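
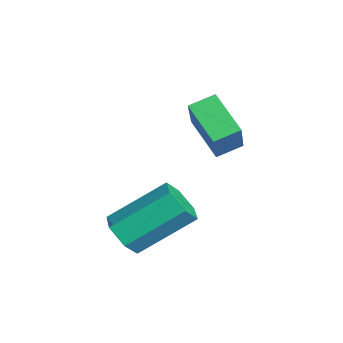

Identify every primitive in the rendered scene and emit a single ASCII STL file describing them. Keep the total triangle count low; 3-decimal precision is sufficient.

solid 
facet normal -0.621 0.172 -0.765
outer loop
vertex -2.453 1.9 0.099
vertex -2.597 2.714 0.399
vertex -1.295 2.409 -0.726
endloop
endfacet
facet normal 0.164 -0.926 -0.341
outer loop
vertex -0.203 2.106 0.621
vertex -2.453 1.9 0.099
vertex -1.295 2.409 -0.726
endloop
endfacet
facet normal -0.620 0.173 -0.765
outer loop
vertex -1.295 2.409 -0.726
vertex -2.597 2.714 0.399
vertex -1.439 3.224 -0.425
endloop
endfacet
facet normal 0.767 0.337 -0.546
outer loop
vertex -1.439 3.224 -0.425
vertex -0.203 2.106 0.621
vertex -1.295 2.409 -0.726
endloop
endfacet
facet normal -0.767 -0.337 0.546
outer loop
vertex -2.453 1.9 0.099
vertex -1.505 2.411 1.746
vertex -2.597 2.714 0.399
endloop
endfacet
facet normal 0.164 -0.925 -0.342
outer loop
vertex -1.361 1.596 1.445
vertex -2.453 1.9 0.099
vertex -0.203 2.106 0.621
endloop
endfacet
facet normal -0.767 -0.337 0.546
outer loop
vertex -1.361 1.596 1.445
vertex -1.505 2.411 1.746
vertex -2.453 1.9 0.099
endloop
endfacet
facet normal -0.165 0.925 0.342
outer loop
vertex -2.597 2.714 0.399
vertex -1.505 2.411 1.746
vertex -1.439 3.224 -0.425
endloop
endfacet
facet normal 0.767 0.337 -0.546
outer loop
vertex -0.347 2.92 0.921
vertex -0.203 2.106 0.621
vertex -1.439 3.224 -0.425
endloop
endfacet
facet normal -0.163 0.926 0.342
outer loop
vertex -1.439 3.224 -0.425
vertex -1.505 2.411 1.746
vertex -0.347 2.92 0.921
endloop
endfacet
facet normal 0.620 -0.172 0.765
outer loop
vertex -0.347 2.92 0.921
vertex -1.361 1.596 1.445
vertex -0.203 2.106 0.621
endloop
endfacet
facet normal 0.621 -0.173 0.765
outer loop
vertex -1.505 2.411 1.746
vertex -1.361 1.596 1.445
vertex -0.347 2.92 0.921
endloop
endfacet
facet normal 0.023 -0.816 -0.577
outer loop
vertex 1.769 -0.35 -2.332
vertex 1.323 -0.699 -1.856
vertex 1.035 -0.311 -2.416
endloop
endfacet
facet normal 0.123 0.575 -0.809
outer loop
vertex 1.769 -0.35 -2.332
vertex 1.035 -0.311 -2.416
vertex 1.723 1.308 -1.16
endloop
endfacet
facet normal 0.124 0.575 -0.809
outer loop
vertex 1.723 1.308 -1.16
vertex 1.035 -0.311 -2.416
vertex 0.989 1.347 -1.245
endloop
endfacet
facet normal -0.023 0.817 0.577
outer loop
vertex 1.723 1.308 -1.16
vertex 0.989 1.347 -1.245
vertex 1.277 0.959 -0.684
endloop
endfacet
facet normal 0.023 -0.816 -0.577
outer loop
vertex 1.035 -0.311 -2.416
vertex 1.323 -0.699 -1.856
vertex 0.589 -0.66 -1.94
endloop
endfacet
facet normal -0.798 0.333 -0.503
outer loop
vertex 1.035 -0.311 -2.416
vertex 0.589 -0.66 -1.94
vertex 0.989 1.347 -1.245
endloop
endfacet
facet normal -0.798 0.333 -0.503
outer loop
vertex 0.989 1.347 -1.245
vertex 0.589 -0.66 -1.94
vertex 0.543 0.998 -0.769
endloop
endfacet
facet normal -0.023 0.817 0.577
outer loop
vertex 0.989 1.347 -1.245
vertex 0.543 0.998 -0.769
vertex 1.277 0.959 -0.684
endloop
endfacet
facet normal 0.023 -0.816 -0.577
outer loop
vertex 0.589 -0.66 -1.94
vertex 1.323 -0.699 -1.856
vertex 0.877 -1.048 -1.38
endloop
endfacet
facet normal -0.921 -0.242 0.306
outer loop
vertex 0.589 -0.66 -1.94
vertex 0.877 -1.048 -1.38
vertex 0.543 0.998 -0.769
endloop
endfacet
facet normal -0.921 -0.242 0.306
outer loop
vertex 0.543 0.998 -0.769
vertex 0.877 -1.048 -1.38
vertex 0.831 0.61 -0.208
endloop
endfacet
facet normal -0.023 0.817 0.577
outer loop
vertex 0.543 0.998 -0.769
vertex 0.831 0.61 -0.208
vertex 1.277 0.959 -0.684
endloop
endfacet
facet normal 0.023 -0.817 -0.577
outer loop
vertex 0.877 -1.048 -1.38
vertex 1.323 -0.699 -1.856
vertex 1.611 -1.087 -1.295
endloop
endfacet
facet normal -0.124 -0.575 0.809
outer loop
vertex 0.877 -1.048 -1.38
vertex 1.611 -1.087 -1.295
vertex 0.831 0.61 -0.208
endloop
endfacet
facet normal -0.123 -0.575 0.809
outer loop
vertex 0.831 0.61 -0.208
vertex 1.611 -1.087 -1.295
vertex 1.565 0.571 -0.124
endloop
endfacet
facet normal -0.023 0.816 0.577
outer loop
vertex 0.831 0.61 -0.208
vertex 1.565 0.571 -0.124
vertex 1.277 0.959 -0.684
endloop
endfacet
facet normal 0.023 -0.817 -0.577
outer loop
vertex 1.611 -1.087 -1.295
vertex 1.323 -0.699 -1.856
vertex 2.057 -0.738 -1.771
endloop
endfacet
facet normal 0.798 -0.333 0.503
outer loop
vertex 1.611 -1.087 -1.295
vertex 2.057 -0.738 -1.771
vertex 1.565 0.571 -0.124
endloop
endfacet
facet normal 0.798 -0.333 0.503
outer loop
vertex 1.565 0.571 -0.124
vertex 2.057 -0.738 -1.771
vertex 2.011 0.92 -0.6
endloop
endfacet
facet normal -0.023 0.816 0.577
outer loop
vertex 1.565 0.571 -0.124
vertex 2.011 0.92 -0.6
vertex 1.277 0.959 -0.684
endloop
endfacet
facet normal 0.023 -0.817 -0.577
outer loop
vertex 2.057 -0.738 -1.771
vertex 1.323 -0.699 -1.856
vertex 1.769 -0.35 -2.332
endloop
endfacet
facet normal 0.921 0.242 -0.306
outer loop
vertex 2.057 -0.738 -1.771
vertex 1.769 -0.35 -2.332
vertex 2.011 0.92 -0.6
endloop
endfacet
facet normal 0.921 0.242 -0.306
outer loop
vertex 2.011 0.92 -0.6
vertex 1.769 -0.35 -2.332
vertex 1.723 1.308 -1.16
endloop
endfacet
facet normal -0.023 0.816 0.577
outer loop
vertex 2.011 0.92 -0.6
vertex 1.723 1.308 -1.16
vertex 1.277 0.959 -0.684
endloop
endfacet

endsolid


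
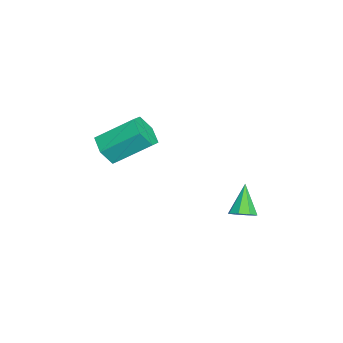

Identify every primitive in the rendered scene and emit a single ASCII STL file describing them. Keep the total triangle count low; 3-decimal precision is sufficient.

solid 
facet normal 0.622 -0.015 -0.783
outer loop
vertex 4.556 3.388 -0.127
vertex 4.107 3.519 -0.486
vertex 4.501 3.833 -0.179
endloop
endfacet
facet normal 0.510 0.162 0.845
outer loop
vertex 4.556 3.388 -0.127
vertex 4.501 3.833 -0.179
vertex 3.193 3.541 0.666
endloop
endfacet
facet normal 0.622 -0.015 -0.783
outer loop
vertex 4.501 3.833 -0.179
vertex 4.107 3.519 -0.486
vertex 4.215 4.095 -0.411
endloop
endfacet
facet normal 0.217 0.769 0.601
outer loop
vertex 4.501 3.833 -0.179
vertex 4.215 4.095 -0.411
vertex 3.193 3.541 0.666
endloop
endfacet
facet normal 0.621 -0.014 -0.784
outer loop
vertex 4.215 4.095 -0.411
vertex 4.107 3.519 -0.486
vertex 3.865 4.019 -0.687
endloop
endfacet
facet normal -0.331 0.929 0.164
outer loop
vertex 4.215 4.095 -0.411
vertex 3.865 4.019 -0.687
vertex 3.193 3.541 0.666
endloop
endfacet
facet normal 0.621 -0.015 -0.784
outer loop
vertex 3.865 4.019 -0.687
vertex 4.107 3.519 -0.486
vertex 3.657 3.651 -0.845
endloop
endfacet
facet normal -0.810 0.548 -0.209
outer loop
vertex 3.865 4.019 -0.687
vertex 3.657 3.651 -0.845
vertex 3.193 3.541 0.666
endloop
endfacet
facet normal 0.621 -0.013 -0.784
outer loop
vertex 3.657 3.651 -0.845
vertex 4.107 3.519 -0.486
vertex 3.713 3.206 -0.793
endloop
endfacet
facet normal -0.941 -0.154 -0.300
outer loop
vertex 3.657 3.651 -0.845
vertex 3.713 3.206 -0.793
vertex 3.193 3.541 0.666
endloop
endfacet
facet normal 0.622 -0.015 -0.783
outer loop
vertex 3.713 3.206 -0.793
vertex 4.107 3.519 -0.486
vertex 3.999 2.944 -0.561
endloop
endfacet
facet normal -0.649 -0.759 -0.057
outer loop
vertex 3.713 3.206 -0.793
vertex 3.999 2.944 -0.561
vertex 3.193 3.541 0.666
endloop
endfacet
facet normal 0.622 -0.015 -0.783
outer loop
vertex 3.999 2.944 -0.561
vertex 4.107 3.519 -0.486
vertex 4.348 3.02 -0.285
endloop
endfacet
facet normal -0.101 -0.919 0.381
outer loop
vertex 3.999 2.944 -0.561
vertex 4.348 3.02 -0.285
vertex 3.193 3.541 0.666
endloop
endfacet
facet normal 0.622 -0.015 -0.783
outer loop
vertex 4.348 3.02 -0.285
vertex 4.107 3.519 -0.486
vertex 4.556 3.388 -0.127
endloop
endfacet
facet normal 0.378 -0.537 0.754
outer loop
vertex 4.348 3.02 -0.285
vertex 4.556 3.388 -0.127
vertex 3.193 3.541 0.666
endloop
endfacet
facet normal 0.080 -0.816 -0.572
outer loop
vertex 3.286 -2.134 2.174
vertex 2.526 -1.981 1.85
vertex 3.211 -1.659 1.486
endloop
endfacet
facet normal 0.993 0.117 -0.027
outer loop
vertex 3.286 -2.134 2.174
vertex 3.211 -1.659 1.486
vertex 3.133 -0.591 3.255
endloop
endfacet
facet normal 0.993 0.116 -0.026
outer loop
vertex 3.133 -0.591 3.255
vertex 3.211 -1.659 1.486
vertex 3.059 -0.116 2.566
endloop
endfacet
facet normal -0.081 0.816 0.572
outer loop
vertex 3.133 -0.591 3.255
vertex 3.059 -0.116 2.566
vertex 2.374 -0.439 2.93
endloop
endfacet
facet normal 0.080 -0.817 -0.572
outer loop
vertex 3.211 -1.659 1.486
vertex 2.526 -1.981 1.85
vertex 2.452 -1.506 1.161
endloop
endfacet
facet normal 0.420 0.548 -0.723
outer loop
vertex 3.211 -1.659 1.486
vertex 2.452 -1.506 1.161
vertex 3.059 -0.116 2.566
endloop
endfacet
facet normal 0.419 0.549 -0.724
outer loop
vertex 3.059 -0.116 2.566
vertex 2.452 -1.506 1.161
vertex 2.299 0.037 2.242
endloop
endfacet
facet normal -0.080 0.816 0.573
outer loop
vertex 3.059 -0.116 2.566
vertex 2.299 0.037 2.242
vertex 2.374 -0.439 2.93
endloop
endfacet
facet normal 0.081 -0.816 -0.572
outer loop
vertex 2.452 -1.506 1.161
vertex 2.526 -1.981 1.85
vertex 1.767 -1.829 1.525
endloop
endfacet
facet normal -0.573 0.431 -0.697
outer loop
vertex 2.452 -1.506 1.161
vertex 1.767 -1.829 1.525
vertex 2.299 0.037 2.242
endloop
endfacet
facet normal -0.573 0.431 -0.697
outer loop
vertex 2.299 0.037 2.242
vertex 1.767 -1.829 1.525
vertex 1.614 -0.286 2.606
endloop
endfacet
facet normal -0.080 0.816 0.573
outer loop
vertex 2.299 0.037 2.242
vertex 1.614 -0.286 2.606
vertex 2.374 -0.439 2.93
endloop
endfacet
facet normal 0.081 -0.816 -0.572
outer loop
vertex 1.767 -1.829 1.525
vertex 2.526 -1.981 1.85
vertex 1.841 -2.304 2.214
endloop
endfacet
facet normal -0.993 -0.117 0.026
outer loop
vertex 1.767 -1.829 1.525
vertex 1.841 -2.304 2.214
vertex 1.614 -0.286 2.606
endloop
endfacet
facet normal -0.993 -0.117 0.027
outer loop
vertex 1.614 -0.286 2.606
vertex 1.841 -2.304 2.214
vertex 1.689 -0.761 3.294
endloop
endfacet
facet normal -0.080 0.816 0.572
outer loop
vertex 1.614 -0.286 2.606
vertex 1.689 -0.761 3.294
vertex 2.374 -0.439 2.93
endloop
endfacet
facet normal 0.080 -0.816 -0.573
outer loop
vertex 1.841 -2.304 2.214
vertex 2.526 -1.981 1.85
vertex 2.601 -2.457 2.538
endloop
endfacet
facet normal -0.419 -0.548 0.724
outer loop
vertex 1.841 -2.304 2.214
vertex 2.601 -2.457 2.538
vertex 1.689 -0.761 3.294
endloop
endfacet
facet normal -0.420 -0.548 0.723
outer loop
vertex 1.689 -0.761 3.294
vertex 2.601 -2.457 2.538
vertex 2.448 -0.914 3.619
endloop
endfacet
facet normal -0.080 0.817 0.572
outer loop
vertex 1.689 -0.761 3.294
vertex 2.448 -0.914 3.619
vertex 2.374 -0.439 2.93
endloop
endfacet
facet normal 0.080 -0.816 -0.573
outer loop
vertex 2.601 -2.457 2.538
vertex 2.526 -1.981 1.85
vertex 3.286 -2.134 2.174
endloop
endfacet
facet normal 0.573 -0.431 0.697
outer loop
vertex 2.601 -2.457 2.538
vertex 3.286 -2.134 2.174
vertex 2.448 -0.914 3.619
endloop
endfacet
facet normal 0.573 -0.431 0.697
outer loop
vertex 2.448 -0.914 3.619
vertex 3.286 -2.134 2.174
vertex 3.133 -0.591 3.255
endloop
endfacet
facet normal -0.081 0.816 0.572
outer loop
vertex 2.448 -0.914 3.619
vertex 3.133 -0.591 3.255
vertex 2.374 -0.439 2.93
endloop
endfacet

endsolid


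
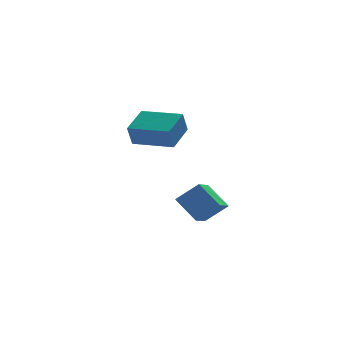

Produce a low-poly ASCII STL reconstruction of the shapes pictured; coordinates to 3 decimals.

solid 
facet normal -0.463 -0.797 0.388
outer loop
vertex 1.219 -1.675 1.592
vertex 0.229 -1.518 0.734
vertex 1.913 -2.545 0.632
endloop
endfacet
facet normal 0.750 -0.119 0.650
outer loop
vertex 2.611 -1.342 0.046
vertex 1.219 -1.675 1.592
vertex 1.913 -2.545 0.632
endloop
endfacet
facet normal -0.462 -0.797 0.389
outer loop
vertex 1.913 -2.545 0.632
vertex 0.229 -1.518 0.734
vertex 0.922 -2.389 -0.226
endloop
endfacet
facet normal 0.472 -0.592 -0.653
outer loop
vertex 0.922 -2.389 -0.226
vertex 2.611 -1.342 0.046
vertex 1.913 -2.545 0.632
endloop
endfacet
facet normal -0.472 0.592 0.653
outer loop
vertex 1.219 -1.675 1.592
vertex 0.927 -0.315 0.148
vertex 0.229 -1.518 0.734
endloop
endfacet
facet normal 0.750 -0.119 0.650
outer loop
vertex 1.918 -0.471 1.006
vertex 1.219 -1.675 1.592
vertex 2.611 -1.342 0.046
endloop
endfacet
facet normal -0.472 0.592 0.653
outer loop
vertex 1.918 -0.471 1.006
vertex 0.927 -0.315 0.148
vertex 1.219 -1.675 1.592
endloop
endfacet
facet normal -0.751 0.119 -0.650
outer loop
vertex 0.229 -1.518 0.734
vertex 0.927 -0.315 0.148
vertex 0.922 -2.389 -0.226
endloop
endfacet
facet normal 0.472 -0.592 -0.653
outer loop
vertex 1.621 -1.185 -0.812
vertex 2.611 -1.342 0.046
vertex 0.922 -2.389 -0.226
endloop
endfacet
facet normal -0.750 0.119 -0.650
outer loop
vertex 0.922 -2.389 -0.226
vertex 0.927 -0.315 0.148
vertex 1.621 -1.185 -0.812
endloop
endfacet
facet normal 0.463 0.797 -0.389
outer loop
vertex 1.621 -1.185 -0.812
vertex 1.918 -0.471 1.006
vertex 2.611 -1.342 0.046
endloop
endfacet
facet normal 0.462 0.797 -0.389
outer loop
vertex 0.927 -0.315 0.148
vertex 1.918 -0.471 1.006
vertex 1.621 -1.185 -0.812
endloop
endfacet
facet normal -0.790 0.611 -0.048
outer loop
vertex -0.862 3.267 3.319
vertex 0.053 4.495 3.906
vertex -0.572 3.559 2.256
endloop
endfacet
facet normal -0.558 -0.749 -0.358
outer loop
vertex 1.047 2.305 2.354
vertex -0.862 3.267 3.319
vertex -0.572 3.559 2.256
endloop
endfacet
facet normal -0.790 0.611 -0.048
outer loop
vertex -0.572 3.559 2.256
vertex 0.053 4.495 3.906
vertex 0.343 4.787 2.842
endloop
endfacet
facet normal 0.254 0.256 -0.933
outer loop
vertex 0.343 4.787 2.842
vertex 1.047 2.305 2.354
vertex -0.572 3.559 2.256
endloop
endfacet
facet normal -0.255 -0.256 0.933
outer loop
vertex -0.862 3.267 3.319
vertex 1.672 3.241 4.004
vertex 0.053 4.495 3.906
endloop
endfacet
facet normal -0.558 -0.749 -0.358
outer loop
vertex 0.757 2.013 3.418
vertex -0.862 3.267 3.319
vertex 1.047 2.305 2.354
endloop
endfacet
facet normal -0.255 -0.255 0.933
outer loop
vertex 0.757 2.013 3.418
vertex 1.672 3.241 4.004
vertex -0.862 3.267 3.319
endloop
endfacet
facet normal 0.558 0.749 0.358
outer loop
vertex 0.053 4.495 3.906
vertex 1.672 3.241 4.004
vertex 0.343 4.787 2.842
endloop
endfacet
facet normal 0.255 0.256 -0.933
outer loop
vertex 1.962 3.533 2.941
vertex 1.047 2.305 2.354
vertex 0.343 4.787 2.842
endloop
endfacet
facet normal 0.558 0.749 0.358
outer loop
vertex 0.343 4.787 2.842
vertex 1.672 3.241 4.004
vertex 1.962 3.533 2.941
endloop
endfacet
facet normal 0.790 -0.611 0.048
outer loop
vertex 1.962 3.533 2.941
vertex 0.757 2.013 3.418
vertex 1.047 2.305 2.354
endloop
endfacet
facet normal 0.790 -0.611 0.048
outer loop
vertex 1.672 3.241 4.004
vertex 0.757 2.013 3.418
vertex 1.962 3.533 2.941
endloop
endfacet

endsolid


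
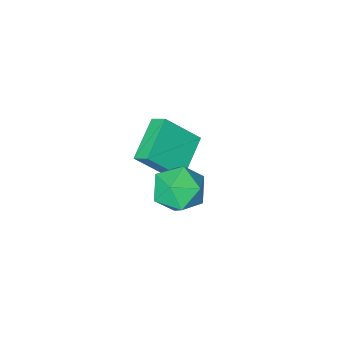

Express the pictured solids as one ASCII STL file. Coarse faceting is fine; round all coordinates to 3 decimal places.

solid 
facet normal 0.278 0.833 0.479
outer loop
vertex 1.732 1.779 1.437
vertex 0.829 1.652 2.182
vertex 1.871 1.162 2.43
endloop
endfacet
facet normal 0.843 0.502 0.194
outer loop
vertex 1.732 1.779 1.437
vertex 1.871 1.162 2.43
vertex 2.337 0.769 1.423
endloop
endfacet
facet normal 0.736 0.448 -0.508
outer loop
vertex 1.732 1.779 1.437
vertex 2.337 0.769 1.423
vertex 1.584 1.017 0.552
endloop
endfacet
facet normal 0.104 0.745 -0.659
outer loop
vertex 1.732 1.779 1.437
vertex 1.584 1.017 0.552
vertex 0.652 1.562 1.021
endloop
endfacet
facet normal -0.179 0.983 -0.049
outer loop
vertex 1.732 1.779 1.437
vertex 0.652 1.562 1.021
vertex 0.829 1.652 2.182
endloop
endfacet
facet normal 0.871 -0.158 0.465
outer loop
vertex 2.337 0.769 1.423
vertex 1.871 1.162 2.43
vertex 1.808 0.018 2.159
endloop
endfacet
facet normal -0.043 0.377 0.925
outer loop
vertex 1.871 1.162 2.43
vertex 0.829 1.652 2.182
vertex 0.876 0.563 2.628
endloop
endfacet
facet normal -0.781 0.620 0.071
outer loop
vertex 0.829 1.652 2.182
vertex 0.652 1.562 1.021
vertex 0.123 0.811 1.757
endloop
endfacet
facet normal -0.324 0.235 -0.916
outer loop
vertex 0.652 1.562 1.021
vertex 1.584 1.017 0.552
vertex 0.589 0.418 0.75
endloop
endfacet
facet normal 0.698 -0.246 -0.673
outer loop
vertex 1.584 1.017 0.552
vertex 2.337 0.769 1.423
vertex 1.631 -0.072 0.998
endloop
endfacet
facet normal -0.104 -0.745 0.659
outer loop
vertex 0.728 -0.199 1.743
vertex 1.808 0.018 2.159
vertex 0.876 0.563 2.628
endloop
endfacet
facet normal -0.736 -0.448 0.508
outer loop
vertex 0.728 -0.199 1.743
vertex 0.876 0.563 2.628
vertex 0.123 0.811 1.757
endloop
endfacet
facet normal -0.843 -0.502 -0.194
outer loop
vertex 0.728 -0.199 1.743
vertex 0.123 0.811 1.757
vertex 0.589 0.418 0.75
endloop
endfacet
facet normal -0.278 -0.833 -0.479
outer loop
vertex 0.728 -0.199 1.743
vertex 0.589 0.418 0.75
vertex 1.631 -0.072 0.998
endloop
endfacet
facet normal 0.179 -0.983 0.049
outer loop
vertex 0.728 -0.199 1.743
vertex 1.631 -0.072 0.998
vertex 1.808 0.018 2.159
endloop
endfacet
facet normal 0.324 -0.235 0.916
outer loop
vertex 0.876 0.563 2.628
vertex 1.808 0.018 2.159
vertex 1.871 1.162 2.43
endloop
endfacet
facet normal -0.698 0.246 0.673
outer loop
vertex 0.123 0.811 1.757
vertex 0.876 0.563 2.628
vertex 0.829 1.652 2.182
endloop
endfacet
facet normal -0.871 0.158 -0.465
outer loop
vertex 0.589 0.418 0.75
vertex 0.123 0.811 1.757
vertex 0.652 1.562 1.021
endloop
endfacet
facet normal 0.043 -0.377 -0.925
outer loop
vertex 1.631 -0.072 0.998
vertex 0.589 0.418 0.75
vertex 1.584 1.017 0.552
endloop
endfacet
facet normal 0.781 -0.620 -0.071
outer loop
vertex 1.808 0.018 2.159
vertex 1.631 -0.072 0.998
vertex 2.337 0.769 1.423
endloop
endfacet
facet normal -0.628 0.318 -0.710
outer loop
vertex -2.515 -3.498 -1.187
vertex -0.97 -2.393 -2.06
vertex -2.297 -4.206 -1.697
endloop
endfacet
facet normal -0.739 -0.528 0.418
outer loop
vertex -0.99 -4.867 -0.22
vertex -2.515 -3.498 -1.187
vertex -2.297 -4.206 -1.697
endloop
endfacet
facet normal -0.628 0.318 -0.710
outer loop
vertex -2.297 -4.206 -1.697
vertex -0.97 -2.393 -2.06
vertex -0.752 -3.102 -2.57
endloop
endfacet
facet normal 0.242 -0.787 -0.567
outer loop
vertex -0.752 -3.102 -2.57
vertex -0.99 -4.867 -0.22
vertex -2.297 -4.206 -1.697
endloop
endfacet
facet normal -0.243 0.787 0.567
outer loop
vertex -2.515 -3.498 -1.187
vertex 0.337 -3.054 -0.583
vertex -0.97 -2.393 -2.06
endloop
endfacet
facet normal -0.739 -0.528 0.418
outer loop
vertex -1.208 -4.158 0.29
vertex -2.515 -3.498 -1.187
vertex -0.99 -4.867 -0.22
endloop
endfacet
facet normal -0.243 0.788 0.567
outer loop
vertex -1.208 -4.158 0.29
vertex 0.337 -3.054 -0.583
vertex -2.515 -3.498 -1.187
endloop
endfacet
facet normal 0.739 0.528 -0.418
outer loop
vertex -0.97 -2.393 -2.06
vertex 0.337 -3.054 -0.583
vertex -0.752 -3.102 -2.57
endloop
endfacet
facet normal 0.243 -0.787 -0.567
outer loop
vertex 0.555 -3.762 -1.093
vertex -0.99 -4.867 -0.22
vertex -0.752 -3.102 -2.57
endloop
endfacet
facet normal 0.739 0.529 -0.418
outer loop
vertex -0.752 -3.102 -2.57
vertex 0.337 -3.054 -0.583
vertex 0.555 -3.762 -1.093
endloop
endfacet
facet normal 0.628 -0.318 0.710
outer loop
vertex 0.555 -3.762 -1.093
vertex -1.208 -4.158 0.29
vertex -0.99 -4.867 -0.22
endloop
endfacet
facet normal 0.628 -0.318 0.710
outer loop
vertex 0.337 -3.054 -0.583
vertex -1.208 -4.158 0.29
vertex 0.555 -3.762 -1.093
endloop
endfacet

endsolid


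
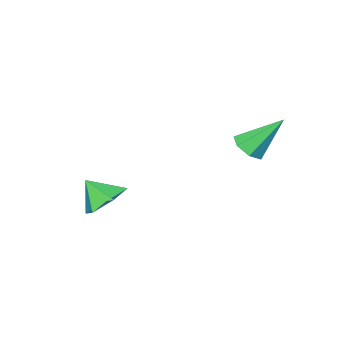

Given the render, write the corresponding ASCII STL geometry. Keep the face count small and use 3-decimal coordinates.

solid 
facet normal -0.324 0.600 -0.732
outer loop
vertex 2.145 -3.785 -4.298
vertex 1.448 -3.357 -3.639
vertex 2.41 -2.945 -3.727
endloop
endfacet
facet normal 0.934 -0.349 0.080
outer loop
vertex 2.145 -3.785 -4.298
vertex 2.41 -2.945 -3.727
vertex 1.872 -4.143 -2.681
endloop
endfacet
facet normal -0.324 0.600 -0.732
outer loop
vertex 2.41 -2.945 -3.727
vertex 1.448 -3.357 -3.639
vertex 1.714 -2.517 -3.068
endloop
endfacet
facet normal 0.739 0.223 0.636
outer loop
vertex 2.41 -2.945 -3.727
vertex 1.714 -2.517 -3.068
vertex 1.872 -4.143 -2.681
endloop
endfacet
facet normal -0.323 0.600 -0.732
outer loop
vertex 1.714 -2.517 -3.068
vertex 1.448 -3.357 -3.639
vertex 0.752 -2.929 -2.981
endloop
endfacet
facet normal -0.011 0.231 0.973
outer loop
vertex 1.714 -2.517 -3.068
vertex 0.752 -2.929 -2.981
vertex 1.872 -4.143 -2.681
endloop
endfacet
facet normal -0.323 0.600 -0.732
outer loop
vertex 0.752 -2.929 -2.981
vertex 1.448 -3.357 -3.639
vertex 0.486 -3.769 -3.552
endloop
endfacet
facet normal -0.564 -0.334 0.755
outer loop
vertex 0.752 -2.929 -2.981
vertex 0.486 -3.769 -3.552
vertex 1.872 -4.143 -2.681
endloop
endfacet
facet normal -0.323 0.600 -0.732
outer loop
vertex 0.486 -3.769 -3.552
vertex 1.448 -3.357 -3.639
vertex 1.183 -4.197 -4.211
endloop
endfacet
facet normal -0.370 -0.908 0.199
outer loop
vertex 0.486 -3.769 -3.552
vertex 1.183 -4.197 -4.211
vertex 1.872 -4.143 -2.681
endloop
endfacet
facet normal -0.323 0.600 -0.732
outer loop
vertex 1.183 -4.197 -4.211
vertex 1.448 -3.357 -3.639
vertex 2.145 -3.785 -4.298
endloop
endfacet
facet normal 0.379 -0.915 -0.139
outer loop
vertex 1.183 -4.197 -4.211
vertex 2.145 -3.785 -4.298
vertex 1.872 -4.143 -2.681
endloop
endfacet
facet normal 0.472 -0.434 -0.767
outer loop
vertex -1.405 0.817 0.826
vertex -1.752 1.281 0.35
vertex -1.096 1.376 0.7
endloop
endfacet
facet normal 0.551 -0.118 0.826
outer loop
vertex -1.405 0.817 0.826
vertex -1.096 1.376 0.7
vertex -2.688 2.139 1.87
endloop
endfacet
facet normal 0.472 -0.433 -0.768
outer loop
vertex -1.096 1.376 0.7
vertex -1.752 1.281 0.35
vertex -1.281 1.864 0.311
endloop
endfacet
facet normal 0.637 0.614 0.467
outer loop
vertex -1.096 1.376 0.7
vertex -1.281 1.864 0.311
vertex -2.688 2.139 1.87
endloop
endfacet
facet normal 0.472 -0.433 -0.768
outer loop
vertex -1.281 1.864 0.311
vertex -1.752 1.281 0.35
vertex -1.821 1.913 -0.049
endloop
endfacet
facet normal 0.129 0.990 -0.058
outer loop
vertex -1.281 1.864 0.311
vertex -1.821 1.913 -0.049
vertex -2.688 2.139 1.87
endloop
endfacet
facet normal 0.472 -0.433 -0.768
outer loop
vertex -1.821 1.913 -0.049
vertex -1.752 1.281 0.35
vertex -2.309 1.486 -0.108
endloop
endfacet
facet normal -0.592 0.725 -0.353
outer loop
vertex -1.821 1.913 -0.049
vertex -2.309 1.486 -0.108
vertex -2.688 2.139 1.87
endloop
endfacet
facet normal 0.472 -0.433 -0.768
outer loop
vertex -2.309 1.486 -0.108
vertex -1.752 1.281 0.35
vertex -2.378 0.905 0.177
endloop
endfacet
facet normal -0.981 0.021 -0.195
outer loop
vertex -2.309 1.486 -0.108
vertex -2.378 0.905 0.177
vertex -2.688 2.139 1.87
endloop
endfacet
facet normal 0.472 -0.434 -0.767
outer loop
vertex -2.378 0.905 0.177
vertex -1.752 1.281 0.35
vertex -1.975 0.608 0.593
endloop
endfacet
facet normal -0.746 -0.596 0.298
outer loop
vertex -2.378 0.905 0.177
vertex -1.975 0.608 0.593
vertex -2.688 2.139 1.87
endloop
endfacet
facet normal 0.473 -0.434 -0.767
outer loop
vertex -1.975 0.608 0.593
vertex -1.752 1.281 0.35
vertex -1.405 0.817 0.826
endloop
endfacet
facet normal -0.066 -0.657 0.751
outer loop
vertex -1.975 0.608 0.593
vertex -1.405 0.817 0.826
vertex -2.688 2.139 1.87
endloop
endfacet

endsolid


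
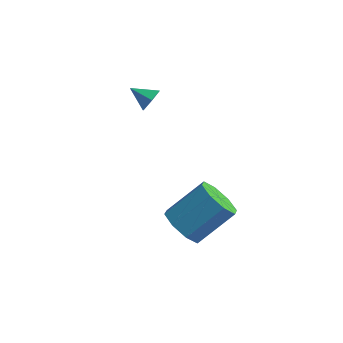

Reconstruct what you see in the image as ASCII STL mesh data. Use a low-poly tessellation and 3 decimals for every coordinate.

solid 
facet normal 0.886 0.069 -0.460
outer loop
vertex -2.496 4.126 3.883
vertex -2.79 3.889 3.281
vertex -2.773 4.586 3.418
endloop
endfacet
facet normal -0.203 0.633 0.747
outer loop
vertex -2.496 4.126 3.883
vertex -2.773 4.586 3.418
vertex -3.79 3.811 3.799
endloop
endfacet
facet normal 0.886 0.068 -0.458
outer loop
vertex -2.773 4.586 3.418
vertex -2.79 3.889 3.281
vertex -3.066 4.35 2.816
endloop
endfacet
facet normal -0.609 0.793 -0.014
outer loop
vertex -2.773 4.586 3.418
vertex -3.066 4.35 2.816
vertex -3.79 3.811 3.799
endloop
endfacet
facet normal 0.886 0.068 -0.458
outer loop
vertex -3.066 4.35 2.816
vertex -2.79 3.889 3.281
vertex -3.083 3.653 2.679
endloop
endfacet
facet normal -0.831 0.127 -0.542
outer loop
vertex -3.066 4.35 2.816
vertex -3.083 3.653 2.679
vertex -3.79 3.811 3.799
endloop
endfacet
facet normal 0.886 0.071 -0.459
outer loop
vertex -3.083 3.653 2.679
vertex -2.79 3.889 3.281
vertex -2.806 3.193 3.143
endloop
endfacet
facet normal -0.645 -0.699 -0.308
outer loop
vertex -3.083 3.653 2.679
vertex -2.806 3.193 3.143
vertex -3.79 3.811 3.799
endloop
endfacet
facet normal 0.886 0.071 -0.459
outer loop
vertex -2.806 3.193 3.143
vertex -2.79 3.889 3.281
vertex -2.513 3.429 3.745
endloop
endfacet
facet normal -0.238 -0.859 0.453
outer loop
vertex -2.806 3.193 3.143
vertex -2.513 3.429 3.745
vertex -3.79 3.811 3.799
endloop
endfacet
facet normal 0.885 0.069 -0.460
outer loop
vertex -2.513 3.429 3.745
vertex -2.79 3.889 3.281
vertex -2.496 4.126 3.883
endloop
endfacet
facet normal -0.016 -0.194 0.981
outer loop
vertex -2.513 3.429 3.745
vertex -2.496 4.126 3.883
vertex -3.79 3.811 3.799
endloop
endfacet
facet normal -0.507 -0.581 -0.637
outer loop
vertex 1.966 -0.947 -0.221
vertex 1.279 -1.191 0.548
vertex 1.339 -0.433 -0.191
endloop
endfacet
facet normal 0.383 0.512 -0.769
outer loop
vertex 1.966 -0.947 -0.221
vertex 1.339 -0.433 -0.191
vertex 3.049 0.296 1.144
endloop
endfacet
facet normal 0.383 0.512 -0.769
outer loop
vertex 3.049 0.296 1.144
vertex 1.339 -0.433 -0.191
vertex 2.422 0.81 1.174
endloop
endfacet
facet normal 0.506 0.580 0.638
outer loop
vertex 3.049 0.296 1.144
vertex 2.422 0.81 1.174
vertex 2.361 0.051 1.912
endloop
endfacet
facet normal -0.506 -0.581 -0.637
outer loop
vertex 1.339 -0.433 -0.191
vertex 1.279 -1.191 0.548
vertex 0.676 -0.364 0.272
endloop
endfacet
facet normal -0.277 0.810 -0.517
outer loop
vertex 1.339 -0.433 -0.191
vertex 0.676 -0.364 0.272
vertex 2.422 0.81 1.174
endloop
endfacet
facet normal -0.277 0.810 -0.517
outer loop
vertex 2.422 0.81 1.174
vertex 0.676 -0.364 0.272
vertex 1.759 0.879 1.637
endloop
endfacet
facet normal 0.506 0.580 0.638
outer loop
vertex 2.422 0.81 1.174
vertex 1.759 0.879 1.637
vertex 2.361 0.051 1.912
endloop
endfacet
facet normal -0.505 -0.581 -0.638
outer loop
vertex 0.676 -0.364 0.272
vertex 1.279 -1.191 0.548
vertex 0.366 -0.779 0.896
endloop
endfacet
facet normal -0.773 0.633 0.037
outer loop
vertex 0.676 -0.364 0.272
vertex 0.366 -0.779 0.896
vertex 1.759 0.879 1.637
endloop
endfacet
facet normal -0.773 0.633 0.038
outer loop
vertex 1.759 0.879 1.637
vertex 0.366 -0.779 0.896
vertex 1.449 0.463 2.261
endloop
endfacet
facet normal 0.506 0.580 0.638
outer loop
vertex 1.759 0.879 1.637
vertex 1.449 0.463 2.261
vertex 2.361 0.051 1.912
endloop
endfacet
facet normal -0.505 -0.581 -0.638
outer loop
vertex 0.366 -0.779 0.896
vertex 1.279 -1.191 0.548
vertex 0.591 -1.436 1.316
endloop
endfacet
facet normal -0.817 0.085 0.571
outer loop
vertex 0.366 -0.779 0.896
vertex 0.591 -1.436 1.316
vertex 1.449 0.463 2.261
endloop
endfacet
facet normal -0.817 0.085 0.571
outer loop
vertex 1.449 0.463 2.261
vertex 0.591 -1.436 1.316
vertex 1.674 -0.193 2.681
endloop
endfacet
facet normal 0.506 0.581 0.637
outer loop
vertex 1.449 0.463 2.261
vertex 1.674 -0.193 2.681
vertex 2.361 0.051 1.912
endloop
endfacet
facet normal -0.506 -0.580 -0.638
outer loop
vertex 0.591 -1.436 1.316
vertex 1.279 -1.191 0.548
vertex 1.218 -1.95 1.286
endloop
endfacet
facet normal -0.383 -0.512 0.769
outer loop
vertex 0.591 -1.436 1.316
vertex 1.218 -1.95 1.286
vertex 1.674 -0.193 2.681
endloop
endfacet
facet normal -0.383 -0.512 0.769
outer loop
vertex 1.674 -0.193 2.681
vertex 1.218 -1.95 1.286
vertex 2.301 -0.707 2.651
endloop
endfacet
facet normal 0.507 0.581 0.637
outer loop
vertex 1.674 -0.193 2.681
vertex 2.301 -0.707 2.651
vertex 2.361 0.051 1.912
endloop
endfacet
facet normal -0.506 -0.580 -0.638
outer loop
vertex 1.218 -1.95 1.286
vertex 1.279 -1.191 0.548
vertex 1.881 -2.019 0.823
endloop
endfacet
facet normal 0.277 -0.810 0.517
outer loop
vertex 1.218 -1.95 1.286
vertex 1.881 -2.019 0.823
vertex 2.301 -0.707 2.651
endloop
endfacet
facet normal 0.277 -0.810 0.517
outer loop
vertex 2.301 -0.707 2.651
vertex 1.881 -2.019 0.823
vertex 2.964 -0.776 2.188
endloop
endfacet
facet normal 0.506 0.581 0.637
outer loop
vertex 2.301 -0.707 2.651
vertex 2.964 -0.776 2.188
vertex 2.361 0.051 1.912
endloop
endfacet
facet normal -0.506 -0.580 -0.638
outer loop
vertex 1.881 -2.019 0.823
vertex 1.279 -1.191 0.548
vertex 2.191 -1.603 0.199
endloop
endfacet
facet normal 0.773 -0.633 -0.038
outer loop
vertex 1.881 -2.019 0.823
vertex 2.191 -1.603 0.199
vertex 2.964 -0.776 2.188
endloop
endfacet
facet normal 0.773 -0.633 -0.037
outer loop
vertex 2.964 -0.776 2.188
vertex 2.191 -1.603 0.199
vertex 3.274 -0.361 1.564
endloop
endfacet
facet normal 0.505 0.581 0.638
outer loop
vertex 2.964 -0.776 2.188
vertex 3.274 -0.361 1.564
vertex 2.361 0.051 1.912
endloop
endfacet
facet normal -0.506 -0.581 -0.637
outer loop
vertex 2.191 -1.603 0.199
vertex 1.279 -1.191 0.548
vertex 1.966 -0.947 -0.221
endloop
endfacet
facet normal 0.817 -0.085 -0.571
outer loop
vertex 2.191 -1.603 0.199
vertex 1.966 -0.947 -0.221
vertex 3.274 -0.361 1.564
endloop
endfacet
facet normal 0.817 -0.085 -0.571
outer loop
vertex 3.274 -0.361 1.564
vertex 1.966 -0.947 -0.221
vertex 3.049 0.296 1.144
endloop
endfacet
facet normal 0.505 0.581 0.638
outer loop
vertex 3.274 -0.361 1.564
vertex 3.049 0.296 1.144
vertex 2.361 0.051 1.912
endloop
endfacet

endsolid


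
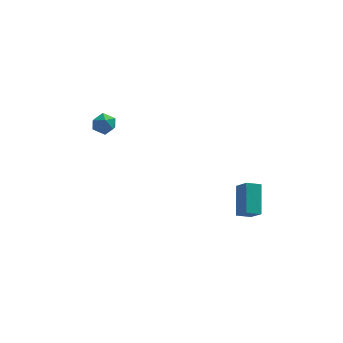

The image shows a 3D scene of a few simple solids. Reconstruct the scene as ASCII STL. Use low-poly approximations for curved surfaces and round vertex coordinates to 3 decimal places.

solid 
facet normal -0.902 -0.248 0.354
outer loop
vertex 3.511 -2.815 -2.266
vertex 3.029 -2.164 -3.039
vertex 3.446 -4.272 -3.453
endloop
endfacet
facet normal 0.431 -0.581 0.690
outer loop
vertex 4.231 -4.056 -3.761
vertex 3.511 -2.815 -2.266
vertex 3.446 -4.272 -3.453
endloop
endfacet
facet normal -0.902 -0.248 0.353
outer loop
vertex 3.446 -4.272 -3.453
vertex 3.029 -2.164 -3.039
vertex 2.964 -3.62 -4.226
endloop
endfacet
facet normal -0.035 -0.774 -0.632
outer loop
vertex 2.964 -3.62 -4.226
vertex 4.231 -4.056 -3.761
vertex 3.446 -4.272 -3.453
endloop
endfacet
facet normal 0.034 0.775 0.631
outer loop
vertex 3.511 -2.815 -2.266
vertex 3.814 -1.948 -3.347
vertex 3.029 -2.164 -3.039
endloop
endfacet
facet normal 0.430 -0.582 0.690
outer loop
vertex 4.296 -2.6 -2.574
vertex 3.511 -2.815 -2.266
vertex 4.231 -4.056 -3.761
endloop
endfacet
facet normal 0.036 0.775 0.631
outer loop
vertex 4.296 -2.6 -2.574
vertex 3.814 -1.948 -3.347
vertex 3.511 -2.815 -2.266
endloop
endfacet
facet normal -0.431 0.582 -0.690
outer loop
vertex 3.029 -2.164 -3.039
vertex 3.814 -1.948 -3.347
vertex 2.964 -3.62 -4.226
endloop
endfacet
facet normal -0.035 -0.775 -0.631
outer loop
vertex 3.749 -3.405 -4.534
vertex 4.231 -4.056 -3.761
vertex 2.964 -3.62 -4.226
endloop
endfacet
facet normal -0.430 0.582 -0.690
outer loop
vertex 2.964 -3.62 -4.226
vertex 3.814 -1.948 -3.347
vertex 3.749 -3.405 -4.534
endloop
endfacet
facet normal 0.902 0.248 -0.354
outer loop
vertex 3.749 -3.405 -4.534
vertex 4.296 -2.6 -2.574
vertex 4.231 -4.056 -3.761
endloop
endfacet
facet normal 0.902 0.248 -0.353
outer loop
vertex 3.814 -1.948 -3.347
vertex 4.296 -2.6 -2.574
vertex 3.749 -3.405 -4.534
endloop
endfacet
facet normal -0.663 0.421 0.619
outer loop
vertex -4.345 1.676 -0.479
vertex -4.441 1.02 -0.136
vertex -3.916 1.494 0.104
endloop
endfacet
facet normal -0.176 0.895 0.409
outer loop
vertex -4.345 1.676 -0.479
vertex -3.916 1.494 0.104
vertex -3.614 1.826 -0.493
endloop
endfacet
facet normal -0.197 0.932 -0.304
outer loop
vertex -4.345 1.676 -0.479
vertex -3.614 1.826 -0.493
vertex -3.952 1.556 -1.102
endloop
endfacet
facet normal -0.698 0.480 -0.532
outer loop
vertex -4.345 1.676 -0.479
vertex -3.952 1.556 -1.102
vertex -4.463 1.058 -0.881
endloop
endfacet
facet normal -0.986 0.164 0.037
outer loop
vertex -4.345 1.676 -0.479
vertex -4.463 1.058 -0.881
vertex -4.441 1.02 -0.136
endloop
endfacet
facet normal 0.468 0.650 0.598
outer loop
vertex -3.614 1.826 -0.493
vertex -3.916 1.494 0.104
vertex -3.257 1.262 -0.159
endloop
endfacet
facet normal -0.322 -0.119 0.939
outer loop
vertex -3.916 1.494 0.104
vertex -4.441 1.02 -0.136
vertex -3.768 0.764 0.062
endloop
endfacet
facet normal -0.844 -0.536 -0.002
outer loop
vertex -4.441 1.02 -0.136
vertex -4.463 1.058 -0.881
vertex -4.106 0.494 -0.547
endloop
endfacet
facet normal -0.378 -0.023 -0.926
outer loop
vertex -4.463 1.058 -0.881
vertex -3.952 1.556 -1.102
vertex -3.804 0.826 -1.144
endloop
endfacet
facet normal 0.433 0.710 -0.555
outer loop
vertex -3.952 1.556 -1.102
vertex -3.614 1.826 -0.493
vertex -3.279 1.3 -0.904
endloop
endfacet
facet normal 0.698 -0.480 0.532
outer loop
vertex -3.375 0.644 -0.561
vertex -3.257 1.262 -0.159
vertex -3.768 0.764 0.062
endloop
endfacet
facet normal 0.197 -0.932 0.304
outer loop
vertex -3.375 0.644 -0.561
vertex -3.768 0.764 0.062
vertex -4.106 0.494 -0.547
endloop
endfacet
facet normal 0.176 -0.895 -0.409
outer loop
vertex -3.375 0.644 -0.561
vertex -4.106 0.494 -0.547
vertex -3.804 0.826 -1.144
endloop
endfacet
facet normal 0.663 -0.421 -0.619
outer loop
vertex -3.375 0.644 -0.561
vertex -3.804 0.826 -1.144
vertex -3.279 1.3 -0.904
endloop
endfacet
facet normal 0.986 -0.164 -0.037
outer loop
vertex -3.375 0.644 -0.561
vertex -3.279 1.3 -0.904
vertex -3.257 1.262 -0.159
endloop
endfacet
facet normal 0.378 0.023 0.926
outer loop
vertex -3.768 0.764 0.062
vertex -3.257 1.262 -0.159
vertex -3.916 1.494 0.104
endloop
endfacet
facet normal -0.433 -0.710 0.555
outer loop
vertex -4.106 0.494 -0.547
vertex -3.768 0.764 0.062
vertex -4.441 1.02 -0.136
endloop
endfacet
facet normal -0.468 -0.650 -0.598
outer loop
vertex -3.804 0.826 -1.144
vertex -4.106 0.494 -0.547
vertex -4.463 1.058 -0.881
endloop
endfacet
facet normal 0.322 0.119 -0.939
outer loop
vertex -3.279 1.3 -0.904
vertex -3.804 0.826 -1.144
vertex -3.952 1.556 -1.102
endloop
endfacet
facet normal 0.844 0.536 0.002
outer loop
vertex -3.257 1.262 -0.159
vertex -3.279 1.3 -0.904
vertex -3.614 1.826 -0.493
endloop
endfacet

endsolid


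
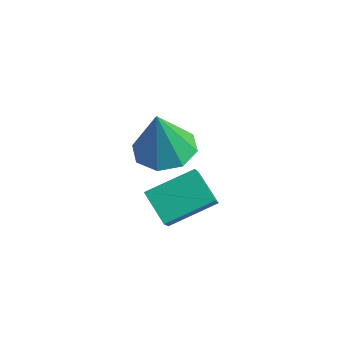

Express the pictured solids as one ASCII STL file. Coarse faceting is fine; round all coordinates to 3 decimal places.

solid 
facet normal -0.399 0.540 -0.742
outer loop
vertex -0.406 -3.047 0.071
vertex 0.362 -1.508 0.778
vertex 0.715 -3.259 -0.686
endloop
endfacet
facet normal -0.413 -0.828 -0.380
outer loop
vertex 1.258 -3.992 0.322
vertex -0.406 -3.047 0.071
vertex 0.715 -3.259 -0.686
endloop
endfacet
facet normal -0.400 0.539 -0.741
outer loop
vertex 0.715 -3.259 -0.686
vertex 0.362 -1.508 0.778
vertex 1.483 -1.719 0.02
endloop
endfacet
facet normal 0.819 -0.155 -0.553
outer loop
vertex 1.483 -1.719 0.02
vertex 1.258 -3.992 0.322
vertex 0.715 -3.259 -0.686
endloop
endfacet
facet normal -0.819 0.154 0.553
outer loop
vertex -0.406 -3.047 0.071
vertex 0.905 -2.241 1.786
vertex 0.362 -1.508 0.778
endloop
endfacet
facet normal -0.413 -0.828 -0.380
outer loop
vertex 0.137 -3.781 1.08
vertex -0.406 -3.047 0.071
vertex 1.258 -3.992 0.322
endloop
endfacet
facet normal -0.819 0.155 0.553
outer loop
vertex 0.137 -3.781 1.08
vertex 0.905 -2.241 1.786
vertex -0.406 -3.047 0.071
endloop
endfacet
facet normal 0.413 0.828 0.380
outer loop
vertex 0.362 -1.508 0.778
vertex 0.905 -2.241 1.786
vertex 1.483 -1.719 0.02
endloop
endfacet
facet normal 0.819 -0.155 -0.553
outer loop
vertex 2.026 -2.453 1.029
vertex 1.258 -3.992 0.322
vertex 1.483 -1.719 0.02
endloop
endfacet
facet normal 0.413 0.828 0.380
outer loop
vertex 1.483 -1.719 0.02
vertex 0.905 -2.241 1.786
vertex 2.026 -2.453 1.029
endloop
endfacet
facet normal 0.399 -0.540 0.741
outer loop
vertex 2.026 -2.453 1.029
vertex 0.137 -3.781 1.08
vertex 1.258 -3.992 0.322
endloop
endfacet
facet normal 0.399 -0.539 0.742
outer loop
vertex 0.905 -2.241 1.786
vertex 0.137 -3.781 1.08
vertex 2.026 -2.453 1.029
endloop
endfacet
facet normal -0.030 0.213 -0.977
outer loop
vertex 1.061 -2.283 2.846
vertex 0.14 -2.839 2.753
vertex 0.394 -1.812 2.969
endloop
endfacet
facet normal 0.539 0.613 0.578
outer loop
vertex 1.061 -2.283 2.846
vertex 0.394 -1.812 2.969
vertex 0.2 -3.261 4.687
endloop
endfacet
facet normal -0.030 0.213 -0.977
outer loop
vertex 0.394 -1.812 2.969
vertex 0.14 -2.839 2.753
vertex -0.422 -1.942 2.966
endloop
endfacet
facet normal -0.124 0.765 0.631
outer loop
vertex 0.394 -1.812 2.969
vertex -0.422 -1.942 2.966
vertex 0.2 -3.261 4.687
endloop
endfacet
facet normal -0.030 0.213 -0.977
outer loop
vertex -0.422 -1.942 2.966
vertex 0.14 -2.839 2.753
vertex -0.909 -2.598 2.838
endloop
endfacet
facet normal -0.708 0.414 0.573
outer loop
vertex -0.422 -1.942 2.966
vertex -0.909 -2.598 2.838
vertex 0.2 -3.261 4.687
endloop
endfacet
facet normal -0.030 0.213 -0.977
outer loop
vertex -0.909 -2.598 2.838
vertex 0.14 -2.839 2.753
vertex -0.781 -3.395 2.66
endloop
endfacet
facet normal -0.868 -0.237 0.436
outer loop
vertex -0.909 -2.598 2.838
vertex -0.781 -3.395 2.66
vertex 0.2 -3.261 4.687
endloop
endfacet
facet normal -0.030 0.213 -0.977
outer loop
vertex -0.781 -3.395 2.66
vertex 0.14 -2.839 2.753
vertex -0.113 -3.867 2.537
endloop
endfacet
facet normal -0.513 -0.804 0.301
outer loop
vertex -0.781 -3.395 2.66
vertex -0.113 -3.867 2.537
vertex 0.2 -3.261 4.687
endloop
endfacet
facet normal -0.031 0.213 -0.977
outer loop
vertex -0.113 -3.867 2.537
vertex 0.14 -2.839 2.753
vertex 0.703 -3.736 2.54
endloop
endfacet
facet normal 0.153 -0.957 0.247
outer loop
vertex -0.113 -3.867 2.537
vertex 0.703 -3.736 2.54
vertex 0.2 -3.261 4.687
endloop
endfacet
facet normal -0.030 0.213 -0.977
outer loop
vertex 0.703 -3.736 2.54
vertex 0.14 -2.839 2.753
vertex 1.19 -3.08 2.668
endloop
endfacet
facet normal 0.735 -0.605 0.306
outer loop
vertex 0.703 -3.736 2.54
vertex 1.19 -3.08 2.668
vertex 0.2 -3.261 4.687
endloop
endfacet
facet normal -0.030 0.213 -0.977
outer loop
vertex 1.19 -3.08 2.668
vertex 0.14 -2.839 2.753
vertex 1.061 -2.283 2.846
endloop
endfacet
facet normal 0.895 0.046 0.443
outer loop
vertex 1.19 -3.08 2.668
vertex 1.061 -2.283 2.846
vertex 0.2 -3.261 4.687
endloop
endfacet

endsolid


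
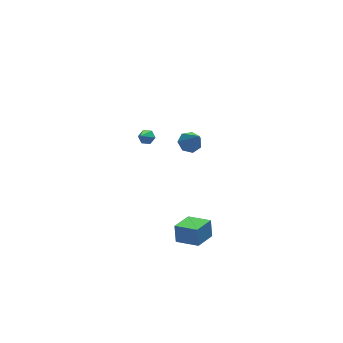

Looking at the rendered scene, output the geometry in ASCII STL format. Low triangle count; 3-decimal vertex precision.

solid 
facet normal -0.790 -0.556 0.260
outer loop
vertex -3.103 -4.548 -0.739
vertex -3.974 -3.462 -1.063
vertex -3.183 -4.926 -1.79
endloop
endfacet
facet normal 0.609 -0.760 0.227
outer loop
vertex -2.006 -4.098 -2.177
vertex -3.103 -4.548 -0.739
vertex -3.183 -4.926 -1.79
endloop
endfacet
facet normal -0.790 -0.556 0.259
outer loop
vertex -3.183 -4.926 -1.79
vertex -3.974 -3.462 -1.063
vertex -4.054 -3.839 -2.114
endloop
endfacet
facet normal -0.072 -0.337 -0.939
outer loop
vertex -4.054 -3.839 -2.114
vertex -2.006 -4.098 -2.177
vertex -3.183 -4.926 -1.79
endloop
endfacet
facet normal 0.071 0.337 0.939
outer loop
vertex -3.103 -4.548 -0.739
vertex -2.797 -2.634 -1.45
vertex -3.974 -3.462 -1.063
endloop
endfacet
facet normal 0.609 -0.760 0.226
outer loop
vertex -1.926 -3.721 -1.126
vertex -3.103 -4.548 -0.739
vertex -2.006 -4.098 -2.177
endloop
endfacet
facet normal 0.072 0.337 0.939
outer loop
vertex -1.926 -3.721 -1.126
vertex -2.797 -2.634 -1.45
vertex -3.103 -4.548 -0.739
endloop
endfacet
facet normal -0.609 0.760 -0.226
outer loop
vertex -3.974 -3.462 -1.063
vertex -2.797 -2.634 -1.45
vertex -4.054 -3.839 -2.114
endloop
endfacet
facet normal -0.072 -0.337 -0.939
outer loop
vertex -2.877 -3.012 -2.501
vertex -2.006 -4.098 -2.177
vertex -4.054 -3.839 -2.114
endloop
endfacet
facet normal -0.609 0.760 -0.227
outer loop
vertex -4.054 -3.839 -2.114
vertex -2.797 -2.634 -1.45
vertex -2.877 -3.012 -2.501
endloop
endfacet
facet normal 0.790 0.556 -0.260
outer loop
vertex -2.877 -3.012 -2.501
vertex -1.926 -3.721 -1.126
vertex -2.006 -4.098 -2.177
endloop
endfacet
facet normal 0.790 0.555 -0.260
outer loop
vertex -2.797 -2.634 -1.45
vertex -1.926 -3.721 -1.126
vertex -2.877 -3.012 -2.501
endloop
endfacet
facet normal -0.070 0.596 -0.800
outer loop
vertex -1.178 -0.609 2.427
vertex -1.693 -0.239 2.748
vertex -0.991 -0.13 2.768
endloop
endfacet
facet normal 0.918 -0.393 0.049
outer loop
vertex -1.178 -0.609 2.427
vertex -0.991 -0.13 2.768
vertex -1.567 -1.301 4.172
endloop
endfacet
facet normal -0.070 0.596 -0.800
outer loop
vertex -0.991 -0.13 2.768
vertex -1.693 -0.239 2.748
vertex -1.333 0.266 3.093
endloop
endfacet
facet normal 0.804 0.251 0.539
outer loop
vertex -0.991 -0.13 2.768
vertex -1.333 0.266 3.093
vertex -1.567 -1.301 4.172
endloop
endfacet
facet normal -0.071 0.597 -0.799
outer loop
vertex -1.333 0.266 3.093
vertex -1.693 -0.239 2.748
vertex -1.945 0.282 3.159
endloop
endfacet
facet normal 0.104 0.554 0.826
outer loop
vertex -1.333 0.266 3.093
vertex -1.945 0.282 3.159
vertex -1.567 -1.301 4.172
endloop
endfacet
facet normal -0.072 0.596 -0.800
outer loop
vertex -1.945 0.282 3.159
vertex -1.693 -0.239 2.748
vertex -2.367 -0.095 2.916
endloop
endfacet
facet normal -0.658 0.288 0.696
outer loop
vertex -1.945 0.282 3.159
vertex -2.367 -0.095 2.916
vertex -1.567 -1.301 4.172
endloop
endfacet
facet normal -0.072 0.597 -0.799
outer loop
vertex -2.367 -0.095 2.916
vertex -1.693 -0.239 2.748
vertex -2.282 -0.58 2.546
endloop
endfacet
facet normal -0.906 -0.346 0.245
outer loop
vertex -2.367 -0.095 2.916
vertex -2.282 -0.58 2.546
vertex -1.567 -1.301 4.172
endloop
endfacet
facet normal -0.070 0.596 -0.800
outer loop
vertex -2.282 -0.58 2.546
vertex -1.693 -0.239 2.748
vertex -1.753 -0.809 2.329
endloop
endfacet
facet normal -0.454 -0.871 -0.187
outer loop
vertex -2.282 -0.58 2.546
vertex -1.753 -0.809 2.329
vertex -1.567 -1.301 4.172
endloop
endfacet
facet normal -0.071 0.596 -0.800
outer loop
vertex -1.753 -0.809 2.329
vertex -1.693 -0.239 2.748
vertex -1.178 -0.609 2.427
endloop
endfacet
facet normal 0.357 -0.893 -0.274
outer loop
vertex -1.753 -0.809 2.329
vertex -1.178 -0.609 2.427
vertex -1.567 -1.301 4.172
endloop
endfacet
facet normal 0.484 0.528 -0.698
outer loop
vertex -2.148 3.678 -0.038
vertex -2.561 3.989 -0.089
vertex -2.19 4.105 0.256
endloop
endfacet
facet normal 0.681 -0.368 0.632
outer loop
vertex -2.148 3.678 -0.038
vertex -2.19 4.105 0.256
vertex -3.239 3.251 0.889
endloop
endfacet
facet normal 0.484 0.528 -0.698
outer loop
vertex -2.19 4.105 0.256
vertex -2.561 3.989 -0.089
vertex -2.603 4.416 0.205
endloop
endfacet
facet normal 0.201 0.412 0.889
outer loop
vertex -2.19 4.105 0.256
vertex -2.603 4.416 0.205
vertex -3.239 3.251 0.889
endloop
endfacet
facet normal 0.484 0.528 -0.698
outer loop
vertex -2.603 4.416 0.205
vertex -2.561 3.989 -0.089
vertex -2.975 4.301 -0.14
endloop
endfacet
facet normal -0.628 0.619 0.471
outer loop
vertex -2.603 4.416 0.205
vertex -2.975 4.301 -0.14
vertex -3.239 3.251 0.889
endloop
endfacet
facet normal 0.484 0.528 -0.698
outer loop
vertex -2.975 4.301 -0.14
vertex -2.561 3.989 -0.089
vertex -2.933 3.874 -0.434
endloop
endfacet
facet normal -0.978 0.045 -0.205
outer loop
vertex -2.975 4.301 -0.14
vertex -2.933 3.874 -0.434
vertex -3.239 3.251 0.889
endloop
endfacet
facet normal 0.484 0.527 -0.698
outer loop
vertex -2.933 3.874 -0.434
vertex -2.561 3.989 -0.089
vertex -2.52 3.562 -0.383
endloop
endfacet
facet normal -0.498 -0.734 -0.461
outer loop
vertex -2.933 3.874 -0.434
vertex -2.52 3.562 -0.383
vertex -3.239 3.251 0.889
endloop
endfacet
facet normal 0.483 0.527 -0.699
outer loop
vertex -2.52 3.562 -0.383
vertex -2.561 3.989 -0.089
vertex -2.148 3.678 -0.038
endloop
endfacet
facet normal 0.333 -0.942 -0.042
outer loop
vertex -2.52 3.562 -0.383
vertex -2.148 3.678 -0.038
vertex -3.239 3.251 0.889
endloop
endfacet

endsolid


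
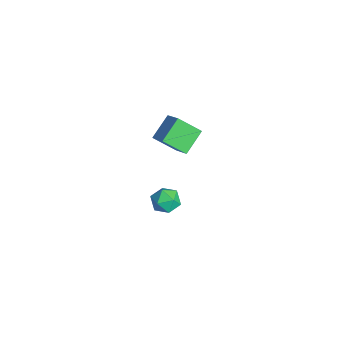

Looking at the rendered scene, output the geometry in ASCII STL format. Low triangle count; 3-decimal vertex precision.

solid 
facet normal -0.594 0.282 0.754
outer loop
vertex -2.412 3.512 -1.196
vertex -2.872 3.008 -1.37
vertex -2.355 2.87 -0.911
endloop
endfacet
facet normal 0.091 0.411 0.907
outer loop
vertex -2.412 3.512 -1.196
vertex -2.355 2.87 -0.911
vertex -1.778 3.213 -1.124
endloop
endfacet
facet normal 0.352 0.844 0.406
outer loop
vertex -2.412 3.512 -1.196
vertex -1.778 3.213 -1.124
vertex -1.937 3.563 -1.714
endloop
endfacet
facet normal -0.171 0.983 -0.060
outer loop
vertex -2.412 3.512 -1.196
vertex -1.937 3.563 -1.714
vertex -2.614 3.436 -1.866
endloop
endfacet
facet normal -0.756 0.636 0.156
outer loop
vertex -2.412 3.512 -1.196
vertex -2.614 3.436 -1.866
vertex -2.872 3.008 -1.37
endloop
endfacet
facet normal 0.445 -0.208 0.871
outer loop
vertex -1.778 3.213 -1.124
vertex -2.355 2.87 -0.911
vertex -1.846 2.524 -1.254
endloop
endfacet
facet normal -0.663 -0.416 0.622
outer loop
vertex -2.355 2.87 -0.911
vertex -2.872 3.008 -1.37
vertex -2.523 2.397 -1.406
endloop
endfacet
facet normal -0.925 0.157 -0.346
outer loop
vertex -2.872 3.008 -1.37
vertex -2.614 3.436 -1.866
vertex -2.682 2.747 -1.996
endloop
endfacet
facet normal 0.021 0.719 -0.694
outer loop
vertex -2.614 3.436 -1.866
vertex -1.937 3.563 -1.714
vertex -2.105 3.09 -2.209
endloop
endfacet
facet normal 0.868 0.493 0.058
outer loop
vertex -1.937 3.563 -1.714
vertex -1.778 3.213 -1.124
vertex -1.588 2.952 -1.75
endloop
endfacet
facet normal 0.171 -0.983 0.060
outer loop
vertex -2.048 2.448 -1.924
vertex -1.846 2.524 -1.254
vertex -2.523 2.397 -1.406
endloop
endfacet
facet normal -0.352 -0.844 -0.406
outer loop
vertex -2.048 2.448 -1.924
vertex -2.523 2.397 -1.406
vertex -2.682 2.747 -1.996
endloop
endfacet
facet normal -0.091 -0.411 -0.907
outer loop
vertex -2.048 2.448 -1.924
vertex -2.682 2.747 -1.996
vertex -2.105 3.09 -2.209
endloop
endfacet
facet normal 0.594 -0.282 -0.754
outer loop
vertex -2.048 2.448 -1.924
vertex -2.105 3.09 -2.209
vertex -1.588 2.952 -1.75
endloop
endfacet
facet normal 0.756 -0.636 -0.156
outer loop
vertex -2.048 2.448 -1.924
vertex -1.588 2.952 -1.75
vertex -1.846 2.524 -1.254
endloop
endfacet
facet normal -0.021 -0.719 0.694
outer loop
vertex -2.523 2.397 -1.406
vertex -1.846 2.524 -1.254
vertex -2.355 2.87 -0.911
endloop
endfacet
facet normal -0.868 -0.493 -0.058
outer loop
vertex -2.682 2.747 -1.996
vertex -2.523 2.397 -1.406
vertex -2.872 3.008 -1.37
endloop
endfacet
facet normal -0.445 0.208 -0.871
outer loop
vertex -2.105 3.09 -2.209
vertex -2.682 2.747 -1.996
vertex -2.614 3.436 -1.866
endloop
endfacet
facet normal 0.663 0.416 -0.622
outer loop
vertex -1.588 2.952 -1.75
vertex -2.105 3.09 -2.209
vertex -1.937 3.563 -1.714
endloop
endfacet
facet normal 0.925 -0.157 0.346
outer loop
vertex -1.846 2.524 -1.254
vertex -1.588 2.952 -1.75
vertex -1.778 3.213 -1.124
endloop
endfacet
facet normal -0.808 -0.167 -0.565
outer loop
vertex -1.925 2.365 3.343
vertex -2.562 3.172 4.017
vertex -1.584 3.262 2.59
endloop
endfacet
facet normal 0.518 -0.657 -0.548
outer loop
vertex -0.678 3.448 3.223
vertex -1.925 2.365 3.343
vertex -1.584 3.262 2.59
endloop
endfacet
facet normal -0.809 -0.165 -0.565
outer loop
vertex -1.584 3.262 2.59
vertex -2.562 3.172 4.017
vertex -2.22 4.07 3.265
endloop
endfacet
facet normal 0.280 0.736 -0.617
outer loop
vertex -2.22 4.07 3.265
vertex -0.678 3.448 3.223
vertex -1.584 3.262 2.59
endloop
endfacet
facet normal -0.280 -0.736 0.617
outer loop
vertex -1.925 2.365 3.343
vertex -1.656 3.358 4.65
vertex -2.562 3.172 4.017
endloop
endfacet
facet normal 0.517 -0.657 -0.549
outer loop
vertex -1.02 2.55 3.975
vertex -1.925 2.365 3.343
vertex -0.678 3.448 3.223
endloop
endfacet
facet normal -0.280 -0.736 0.617
outer loop
vertex -1.02 2.55 3.975
vertex -1.656 3.358 4.65
vertex -1.925 2.365 3.343
endloop
endfacet
facet normal -0.518 0.656 0.548
outer loop
vertex -2.562 3.172 4.017
vertex -1.656 3.358 4.65
vertex -2.22 4.07 3.265
endloop
endfacet
facet normal 0.280 0.736 -0.616
outer loop
vertex -1.315 4.255 3.897
vertex -0.678 3.448 3.223
vertex -2.22 4.07 3.265
endloop
endfacet
facet normal -0.517 0.657 0.548
outer loop
vertex -2.22 4.07 3.265
vertex -1.656 3.358 4.65
vertex -1.315 4.255 3.897
endloop
endfacet
facet normal 0.808 0.166 0.565
outer loop
vertex -1.315 4.255 3.897
vertex -1.02 2.55 3.975
vertex -0.678 3.448 3.223
endloop
endfacet
facet normal 0.809 0.166 0.564
outer loop
vertex -1.656 3.358 4.65
vertex -1.02 2.55 3.975
vertex -1.315 4.255 3.897
endloop
endfacet

endsolid


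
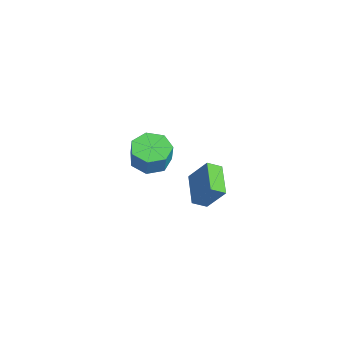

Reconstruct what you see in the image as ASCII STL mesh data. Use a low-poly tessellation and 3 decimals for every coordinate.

solid 
facet normal -0.328 0.013 -0.945
outer loop
vertex -2.911 0.621 -1.737
vertex -3.806 0.078 -1.434
vertex -3.646 1.155 -1.475
endloop
endfacet
facet normal 0.537 0.825 -0.175
outer loop
vertex -2.911 0.621 -1.737
vertex -3.646 1.155 -1.475
vertex -2.479 0.605 -0.49
endloop
endfacet
facet normal 0.537 0.825 -0.175
outer loop
vertex -2.479 0.605 -0.49
vertex -3.646 1.155 -1.475
vertex -3.214 1.139 -0.228
endloop
endfacet
facet normal 0.328 -0.012 0.945
outer loop
vertex -2.479 0.605 -0.49
vertex -3.214 1.139 -0.228
vertex -3.374 0.062 -0.186
endloop
endfacet
facet normal -0.327 0.013 -0.945
outer loop
vertex -3.646 1.155 -1.475
vertex -3.806 0.078 -1.434
vertex -4.502 0.879 -1.182
endloop
endfacet
facet normal -0.272 0.956 0.106
outer loop
vertex -3.646 1.155 -1.475
vertex -4.502 0.879 -1.182
vertex -3.214 1.139 -0.228
endloop
endfacet
facet normal -0.272 0.956 0.106
outer loop
vertex -3.214 1.139 -0.228
vertex -4.502 0.879 -1.182
vertex -4.07 0.863 0.065
endloop
endfacet
facet normal 0.327 -0.012 0.945
outer loop
vertex -3.214 1.139 -0.228
vertex -4.07 0.863 0.065
vertex -3.374 0.062 -0.186
endloop
endfacet
facet normal -0.327 0.013 -0.945
outer loop
vertex -4.502 0.879 -1.182
vertex -3.806 0.078 -1.434
vertex -4.834 -0.001 -1.079
endloop
endfacet
facet normal -0.877 0.367 0.309
outer loop
vertex -4.502 0.879 -1.182
vertex -4.834 -0.001 -1.079
vertex -4.07 0.863 0.065
endloop
endfacet
facet normal -0.878 0.367 0.309
outer loop
vertex -4.07 0.863 0.065
vertex -4.834 -0.001 -1.079
vertex -4.401 -0.017 0.169
endloop
endfacet
facet normal 0.327 -0.012 0.945
outer loop
vertex -4.07 0.863 0.065
vertex -4.401 -0.017 0.169
vertex -3.374 0.062 -0.186
endloop
endfacet
facet normal -0.327 0.011 -0.945
outer loop
vertex -4.834 -0.001 -1.079
vertex -3.806 0.078 -1.434
vertex -4.392 -0.821 -1.242
endloop
endfacet
facet normal -0.821 -0.498 0.279
outer loop
vertex -4.834 -0.001 -1.079
vertex -4.392 -0.821 -1.242
vertex -4.401 -0.017 0.169
endloop
endfacet
facet normal -0.822 -0.498 0.278
outer loop
vertex -4.401 -0.017 0.169
vertex -4.392 -0.821 -1.242
vertex -3.96 -0.837 0.005
endloop
endfacet
facet normal 0.328 -0.013 0.945
outer loop
vertex -4.401 -0.017 0.169
vertex -3.96 -0.837 0.005
vertex -3.374 0.062 -0.186
endloop
endfacet
facet normal -0.328 0.012 -0.945
outer loop
vertex -4.392 -0.821 -1.242
vertex -3.806 0.078 -1.434
vertex -3.509 -0.964 -1.55
endloop
endfacet
facet normal -0.147 -0.988 0.038
outer loop
vertex -4.392 -0.821 -1.242
vertex -3.509 -0.964 -1.55
vertex -3.96 -0.837 0.005
endloop
endfacet
facet normal -0.147 -0.988 0.038
outer loop
vertex -3.96 -0.837 0.005
vertex -3.509 -0.964 -1.55
vertex -3.077 -0.98 -0.303
endloop
endfacet
facet normal 0.327 -0.013 0.945
outer loop
vertex -3.96 -0.837 0.005
vertex -3.077 -0.98 -0.303
vertex -3.374 0.062 -0.186
endloop
endfacet
facet normal -0.327 0.012 -0.945
outer loop
vertex -3.509 -0.964 -1.55
vertex -3.806 0.078 -1.434
vertex -2.85 -0.323 -1.77
endloop
endfacet
facet normal 0.638 -0.735 -0.230
outer loop
vertex -3.509 -0.964 -1.55
vertex -2.85 -0.323 -1.77
vertex -3.077 -0.98 -0.303
endloop
endfacet
facet normal 0.639 -0.734 -0.230
outer loop
vertex -3.077 -0.98 -0.303
vertex -2.85 -0.323 -1.77
vertex -2.418 -0.338 -0.523
endloop
endfacet
facet normal 0.328 -0.013 0.945
outer loop
vertex -3.077 -0.98 -0.303
vertex -2.418 -0.338 -0.523
vertex -3.374 0.062 -0.186
endloop
endfacet
facet normal -0.327 0.012 -0.945
outer loop
vertex -2.85 -0.323 -1.77
vertex -3.806 0.078 -1.434
vertex -2.911 0.621 -1.737
endloop
endfacet
facet normal 0.943 0.072 -0.326
outer loop
vertex -2.85 -0.323 -1.77
vertex -2.911 0.621 -1.737
vertex -2.418 -0.338 -0.523
endloop
endfacet
facet normal 0.943 0.072 -0.326
outer loop
vertex -2.418 -0.338 -0.523
vertex -2.911 0.621 -1.737
vertex -2.479 0.605 -0.49
endloop
endfacet
facet normal 0.328 -0.012 0.945
outer loop
vertex -2.418 -0.338 -0.523
vertex -2.479 0.605 -0.49
vertex -3.374 0.062 -0.186
endloop
endfacet
facet normal -0.950 0.116 0.291
outer loop
vertex 1.144 0.956 1.095
vertex 1.632 1.747 2.373
vertex 1.099 1.703 0.65
endloop
endfacet
facet normal -0.309 -0.500 -0.809
outer loop
vertex 2.808 1.493 0.127
vertex 1.144 0.956 1.095
vertex 1.099 1.703 0.65
endloop
endfacet
facet normal -0.950 0.116 0.291
outer loop
vertex 1.099 1.703 0.65
vertex 1.632 1.747 2.373
vertex 1.587 2.493 1.928
endloop
endfacet
facet normal -0.051 0.858 -0.511
outer loop
vertex 1.587 2.493 1.928
vertex 2.808 1.493 0.127
vertex 1.099 1.703 0.65
endloop
endfacet
facet normal 0.051 -0.858 0.511
outer loop
vertex 1.144 0.956 1.095
vertex 3.341 1.537 1.85
vertex 1.632 1.747 2.373
endloop
endfacet
facet normal -0.309 -0.501 -0.809
outer loop
vertex 2.853 0.747 0.572
vertex 1.144 0.956 1.095
vertex 2.808 1.493 0.127
endloop
endfacet
facet normal 0.051 -0.858 0.511
outer loop
vertex 2.853 0.747 0.572
vertex 3.341 1.537 1.85
vertex 1.144 0.956 1.095
endloop
endfacet
facet normal 0.309 0.501 0.808
outer loop
vertex 1.632 1.747 2.373
vertex 3.341 1.537 1.85
vertex 1.587 2.493 1.928
endloop
endfacet
facet normal -0.052 0.858 -0.511
outer loop
vertex 3.296 2.284 1.405
vertex 2.808 1.493 0.127
vertex 1.587 2.493 1.928
endloop
endfacet
facet normal 0.309 0.500 0.809
outer loop
vertex 1.587 2.493 1.928
vertex 3.341 1.537 1.85
vertex 3.296 2.284 1.405
endloop
endfacet
facet normal 0.950 -0.116 -0.291
outer loop
vertex 3.296 2.284 1.405
vertex 2.853 0.747 0.572
vertex 2.808 1.493 0.127
endloop
endfacet
facet normal 0.950 -0.116 -0.291
outer loop
vertex 3.341 1.537 1.85
vertex 2.853 0.747 0.572
vertex 3.296 2.284 1.405
endloop
endfacet

endsolid


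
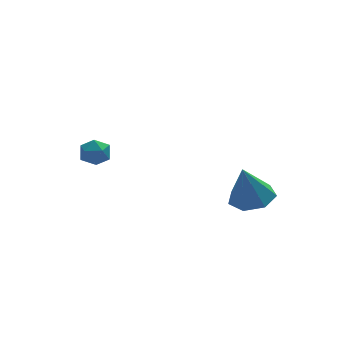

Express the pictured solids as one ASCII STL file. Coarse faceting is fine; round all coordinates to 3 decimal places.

solid 
facet normal -0.787 0.553 -0.274
outer loop
vertex -3.945 2.059 -2.433
vertex -4.363 1.495 -2.37
vertex -4.258 1.919 -1.817
endloop
endfacet
facet normal -0.301 0.952 0.063
outer loop
vertex -3.945 2.059 -2.433
vertex -4.258 1.919 -1.817
vertex -3.587 2.132 -1.83
endloop
endfacet
facet normal 0.316 0.901 -0.296
outer loop
vertex -3.945 2.059 -2.433
vertex -3.587 2.132 -1.83
vertex -3.277 1.839 -2.391
endloop
endfacet
facet normal 0.209 0.472 -0.856
outer loop
vertex -3.945 2.059 -2.433
vertex -3.277 1.839 -2.391
vertex -3.757 1.446 -2.725
endloop
endfacet
facet normal -0.473 0.256 -0.843
outer loop
vertex -3.945 2.059 -2.433
vertex -3.757 1.446 -2.725
vertex -4.363 1.495 -2.37
endloop
endfacet
facet normal -0.200 0.673 0.712
outer loop
vertex -3.587 2.132 -1.83
vertex -4.258 1.919 -1.817
vertex -3.783 1.614 -1.395
endloop
endfacet
facet normal -0.986 0.028 0.166
outer loop
vertex -4.258 1.919 -1.817
vertex -4.363 1.495 -2.37
vertex -4.263 1.221 -1.729
endloop
endfacet
facet normal -0.478 -0.452 -0.753
outer loop
vertex -4.363 1.495 -2.37
vertex -3.757 1.446 -2.725
vertex -3.953 0.928 -2.29
endloop
endfacet
facet normal 0.623 -0.102 -0.775
outer loop
vertex -3.757 1.446 -2.725
vertex -3.277 1.839 -2.391
vertex -3.282 1.141 -2.303
endloop
endfacet
facet normal 0.795 0.593 0.129
outer loop
vertex -3.277 1.839 -2.391
vertex -3.587 2.132 -1.83
vertex -3.177 1.565 -1.75
endloop
endfacet
facet normal -0.209 -0.472 0.856
outer loop
vertex -3.595 1.001 -1.687
vertex -3.783 1.614 -1.395
vertex -4.263 1.221 -1.729
endloop
endfacet
facet normal -0.316 -0.901 0.296
outer loop
vertex -3.595 1.001 -1.687
vertex -4.263 1.221 -1.729
vertex -3.953 0.928 -2.29
endloop
endfacet
facet normal 0.301 -0.952 -0.063
outer loop
vertex -3.595 1.001 -1.687
vertex -3.953 0.928 -2.29
vertex -3.282 1.141 -2.303
endloop
endfacet
facet normal 0.787 -0.553 0.274
outer loop
vertex -3.595 1.001 -1.687
vertex -3.282 1.141 -2.303
vertex -3.177 1.565 -1.75
endloop
endfacet
facet normal 0.473 -0.256 0.843
outer loop
vertex -3.595 1.001 -1.687
vertex -3.177 1.565 -1.75
vertex -3.783 1.614 -1.395
endloop
endfacet
facet normal -0.623 0.102 0.775
outer loop
vertex -4.263 1.221 -1.729
vertex -3.783 1.614 -1.395
vertex -4.258 1.919 -1.817
endloop
endfacet
facet normal -0.795 -0.593 -0.129
outer loop
vertex -3.953 0.928 -2.29
vertex -4.263 1.221 -1.729
vertex -4.363 1.495 -2.37
endloop
endfacet
facet normal 0.200 -0.673 -0.712
outer loop
vertex -3.282 1.141 -2.303
vertex -3.953 0.928 -2.29
vertex -3.757 1.446 -2.725
endloop
endfacet
facet normal 0.986 -0.028 -0.166
outer loop
vertex -3.177 1.565 -1.75
vertex -3.282 1.141 -2.303
vertex -3.277 1.839 -2.391
endloop
endfacet
facet normal 0.478 0.452 0.753
outer loop
vertex -3.783 1.614 -1.395
vertex -3.177 1.565 -1.75
vertex -3.587 2.132 -1.83
endloop
endfacet
facet normal 0.256 0.089 -0.963
outer loop
vertex 2.014 -3.567 -2.345
vertex 1.183 -3.143 -2.527
vertex 2.007 -2.746 -2.271
endloop
endfacet
facet normal 0.754 -0.053 0.655
outer loop
vertex 2.014 -3.567 -2.345
vertex 2.007 -2.746 -2.271
vertex 0.737 -3.297 -0.853
endloop
endfacet
facet normal 0.256 0.089 -0.963
outer loop
vertex 2.007 -2.746 -2.271
vertex 1.183 -3.143 -2.527
vertex 1.38 -2.224 -2.39
endloop
endfacet
facet normal 0.422 0.651 0.631
outer loop
vertex 2.007 -2.746 -2.271
vertex 1.38 -2.224 -2.39
vertex 0.737 -3.297 -0.853
endloop
endfacet
facet normal 0.256 0.089 -0.963
outer loop
vertex 1.38 -2.224 -2.39
vertex 1.183 -3.143 -2.527
vertex 0.605 -2.394 -2.612
endloop
endfacet
facet normal -0.313 0.835 0.452
outer loop
vertex 1.38 -2.224 -2.39
vertex 0.605 -2.394 -2.612
vertex 0.737 -3.297 -0.853
endloop
endfacet
facet normal 0.257 0.089 -0.962
outer loop
vertex 0.605 -2.394 -2.612
vertex 1.183 -3.143 -2.527
vertex 0.265 -3.128 -2.771
endloop
endfacet
facet normal -0.898 0.361 0.253
outer loop
vertex 0.605 -2.394 -2.612
vertex 0.265 -3.128 -2.771
vertex 0.737 -3.297 -0.853
endloop
endfacet
facet normal 0.257 0.089 -0.962
outer loop
vertex 0.265 -3.128 -2.771
vertex 1.183 -3.143 -2.527
vertex 0.616 -3.873 -2.746
endloop
endfacet
facet normal -0.892 -0.414 0.183
outer loop
vertex 0.265 -3.128 -2.771
vertex 0.616 -3.873 -2.746
vertex 0.737 -3.297 -0.853
endloop
endfacet
facet normal 0.257 0.089 -0.962
outer loop
vertex 0.616 -3.873 -2.746
vertex 1.183 -3.143 -2.527
vertex 1.395 -4.068 -2.556
endloop
endfacet
facet normal -0.299 -0.907 0.295
outer loop
vertex 0.616 -3.873 -2.746
vertex 1.395 -4.068 -2.556
vertex 0.737 -3.297 -0.853
endloop
endfacet
facet normal 0.256 0.089 -0.963
outer loop
vertex 1.395 -4.068 -2.556
vertex 1.183 -3.143 -2.527
vertex 2.014 -3.567 -2.345
endloop
endfacet
facet normal 0.432 -0.747 0.505
outer loop
vertex 1.395 -4.068 -2.556
vertex 2.014 -3.567 -2.345
vertex 0.737 -3.297 -0.853
endloop
endfacet

endsolid


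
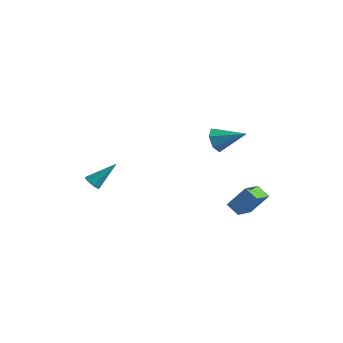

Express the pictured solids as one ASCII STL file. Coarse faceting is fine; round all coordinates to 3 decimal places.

solid 
facet normal -0.499 -0.380 -0.779
outer loop
vertex 2.861 2.884 -2.583
vertex 2.788 4.411 -3.281
vertex 3.674 2.721 -3.025
endloop
endfacet
facet normal 0.044 -0.909 0.415
outer loop
vertex 4.472 3.329 -1.779
vertex 2.861 2.884 -2.583
vertex 3.674 2.721 -3.025
endloop
endfacet
facet normal -0.499 -0.380 -0.779
outer loop
vertex 3.674 2.721 -3.025
vertex 2.788 4.411 -3.281
vertex 3.601 4.248 -3.723
endloop
endfacet
facet normal 0.866 -0.173 -0.470
outer loop
vertex 3.601 4.248 -3.723
vertex 4.472 3.329 -1.779
vertex 3.674 2.721 -3.025
endloop
endfacet
facet normal -0.866 0.173 0.470
outer loop
vertex 2.861 2.884 -2.583
vertex 3.586 5.019 -2.035
vertex 2.788 4.411 -3.281
endloop
endfacet
facet normal 0.044 -0.909 0.415
outer loop
vertex 3.659 3.492 -1.337
vertex 2.861 2.884 -2.583
vertex 4.472 3.329 -1.779
endloop
endfacet
facet normal -0.866 0.173 0.470
outer loop
vertex 3.659 3.492 -1.337
vertex 3.586 5.019 -2.035
vertex 2.861 2.884 -2.583
endloop
endfacet
facet normal -0.044 0.909 -0.415
outer loop
vertex 2.788 4.411 -3.281
vertex 3.586 5.019 -2.035
vertex 3.601 4.248 -3.723
endloop
endfacet
facet normal 0.866 -0.173 -0.470
outer loop
vertex 4.399 4.856 -2.477
vertex 4.472 3.329 -1.779
vertex 3.601 4.248 -3.723
endloop
endfacet
facet normal -0.044 0.909 -0.415
outer loop
vertex 3.601 4.248 -3.723
vertex 3.586 5.019 -2.035
vertex 4.399 4.856 -2.477
endloop
endfacet
facet normal 0.499 0.380 0.779
outer loop
vertex 4.399 4.856 -2.477
vertex 3.659 3.492 -1.337
vertex 4.472 3.329 -1.779
endloop
endfacet
facet normal 0.499 0.380 0.779
outer loop
vertex 3.586 5.019 -2.035
vertex 3.659 3.492 -1.337
vertex 4.399 4.856 -2.477
endloop
endfacet
facet normal -0.451 -0.603 -0.658
outer loop
vertex -3.95 0.54 -2.3
vertex -4.219 0.267 -1.865
vertex -4.398 0.729 -2.166
endloop
endfacet
facet normal 0.203 0.839 -0.505
outer loop
vertex -3.95 0.54 -2.3
vertex -4.398 0.729 -2.166
vertex -3.361 1.413 -0.615
endloop
endfacet
facet normal -0.451 -0.603 -0.658
outer loop
vertex -4.398 0.729 -2.166
vertex -4.219 0.267 -1.865
vertex -4.71 0.569 -1.805
endloop
endfacet
facet normal -0.499 0.865 -0.048
outer loop
vertex -4.398 0.729 -2.166
vertex -4.71 0.569 -1.805
vertex -3.361 1.413 -0.615
endloop
endfacet
facet normal -0.452 -0.604 -0.657
outer loop
vertex -4.71 0.569 -1.805
vertex -4.219 0.267 -1.865
vertex -4.652 0.182 -1.489
endloop
endfacet
facet normal -0.734 0.360 0.576
outer loop
vertex -4.71 0.569 -1.805
vertex -4.652 0.182 -1.489
vertex -3.361 1.413 -0.615
endloop
endfacet
facet normal -0.452 -0.603 -0.657
outer loop
vertex -4.652 0.182 -1.489
vertex -4.219 0.267 -1.865
vertex -4.268 -0.142 -1.456
endloop
endfacet
facet normal -0.326 -0.295 0.898
outer loop
vertex -4.652 0.182 -1.489
vertex -4.268 -0.142 -1.456
vertex -3.361 1.413 -0.615
endloop
endfacet
facet normal -0.451 -0.604 -0.658
outer loop
vertex -4.268 -0.142 -1.456
vertex -4.219 0.267 -1.865
vertex -3.847 -0.158 -1.73
endloop
endfacet
facet normal 0.417 -0.608 0.676
outer loop
vertex -4.268 -0.142 -1.456
vertex -3.847 -0.158 -1.73
vertex -3.361 1.413 -0.615
endloop
endfacet
facet normal -0.451 -0.603 -0.658
outer loop
vertex -3.847 -0.158 -1.73
vertex -4.219 0.267 -1.865
vertex -3.705 0.146 -2.106
endloop
endfacet
facet normal 0.936 -0.343 0.076
outer loop
vertex -3.847 -0.158 -1.73
vertex -3.705 0.146 -2.106
vertex -3.361 1.413 -0.615
endloop
endfacet
facet normal -0.450 -0.604 -0.658
outer loop
vertex -3.705 0.146 -2.106
vertex -4.219 0.267 -1.865
vertex -3.95 0.54 -2.3
endloop
endfacet
facet normal 0.841 0.301 -0.450
outer loop
vertex -3.705 0.146 -2.106
vertex -3.95 0.54 -2.3
vertex -3.361 1.413 -0.615
endloop
endfacet
facet normal -0.874 -0.220 -0.434
outer loop
vertex 2.384 3.321 1.567
vertex 2.106 2.998 2.291
vertex 2.045 3.788 2.013
endloop
endfacet
facet normal 0.465 0.764 -0.447
outer loop
vertex 2.384 3.321 1.567
vertex 2.045 3.788 2.013
vertex 3.714 3.402 3.089
endloop
endfacet
facet normal -0.874 -0.220 -0.434
outer loop
vertex 2.045 3.788 2.013
vertex 2.106 2.998 2.291
vertex 1.752 3.66 2.668
endloop
endfacet
facet normal 0.079 0.971 0.225
outer loop
vertex 2.045 3.788 2.013
vertex 1.752 3.66 2.668
vertex 3.714 3.402 3.089
endloop
endfacet
facet normal -0.874 -0.220 -0.434
outer loop
vertex 1.752 3.66 2.668
vertex 2.106 2.998 2.291
vertex 1.726 3.033 3.039
endloop
endfacet
facet normal -0.116 0.509 0.853
outer loop
vertex 1.752 3.66 2.668
vertex 1.726 3.033 3.039
vertex 3.714 3.402 3.089
endloop
endfacet
facet normal -0.874 -0.219 -0.434
outer loop
vertex 1.726 3.033 3.039
vertex 2.106 2.998 2.291
vertex 1.986 2.379 2.846
endloop
endfacet
facet normal 0.027 -0.273 0.962
outer loop
vertex 1.726 3.033 3.039
vertex 1.986 2.379 2.846
vertex 3.714 3.402 3.089
endloop
endfacet
facet normal -0.873 -0.221 -0.435
outer loop
vertex 1.986 2.379 2.846
vertex 2.106 2.998 2.291
vertex 2.337 2.192 2.236
endloop
endfacet
facet normal 0.399 -0.787 0.471
outer loop
vertex 1.986 2.379 2.846
vertex 2.337 2.192 2.236
vertex 3.714 3.402 3.089
endloop
endfacet
facet normal -0.874 -0.221 -0.434
outer loop
vertex 2.337 2.192 2.236
vertex 2.106 2.998 2.291
vertex 2.514 2.611 1.666
endloop
endfacet
facet normal 0.722 -0.645 -0.250
outer loop
vertex 2.337 2.192 2.236
vertex 2.514 2.611 1.666
vertex 3.714 3.402 3.089
endloop
endfacet
facet normal -0.874 -0.220 -0.434
outer loop
vertex 2.514 2.611 1.666
vertex 2.106 2.998 2.291
vertex 2.384 3.321 1.567
endloop
endfacet
facet normal 0.751 0.046 -0.659
outer loop
vertex 2.514 2.611 1.666
vertex 2.384 3.321 1.567
vertex 3.714 3.402 3.089
endloop
endfacet

endsolid
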